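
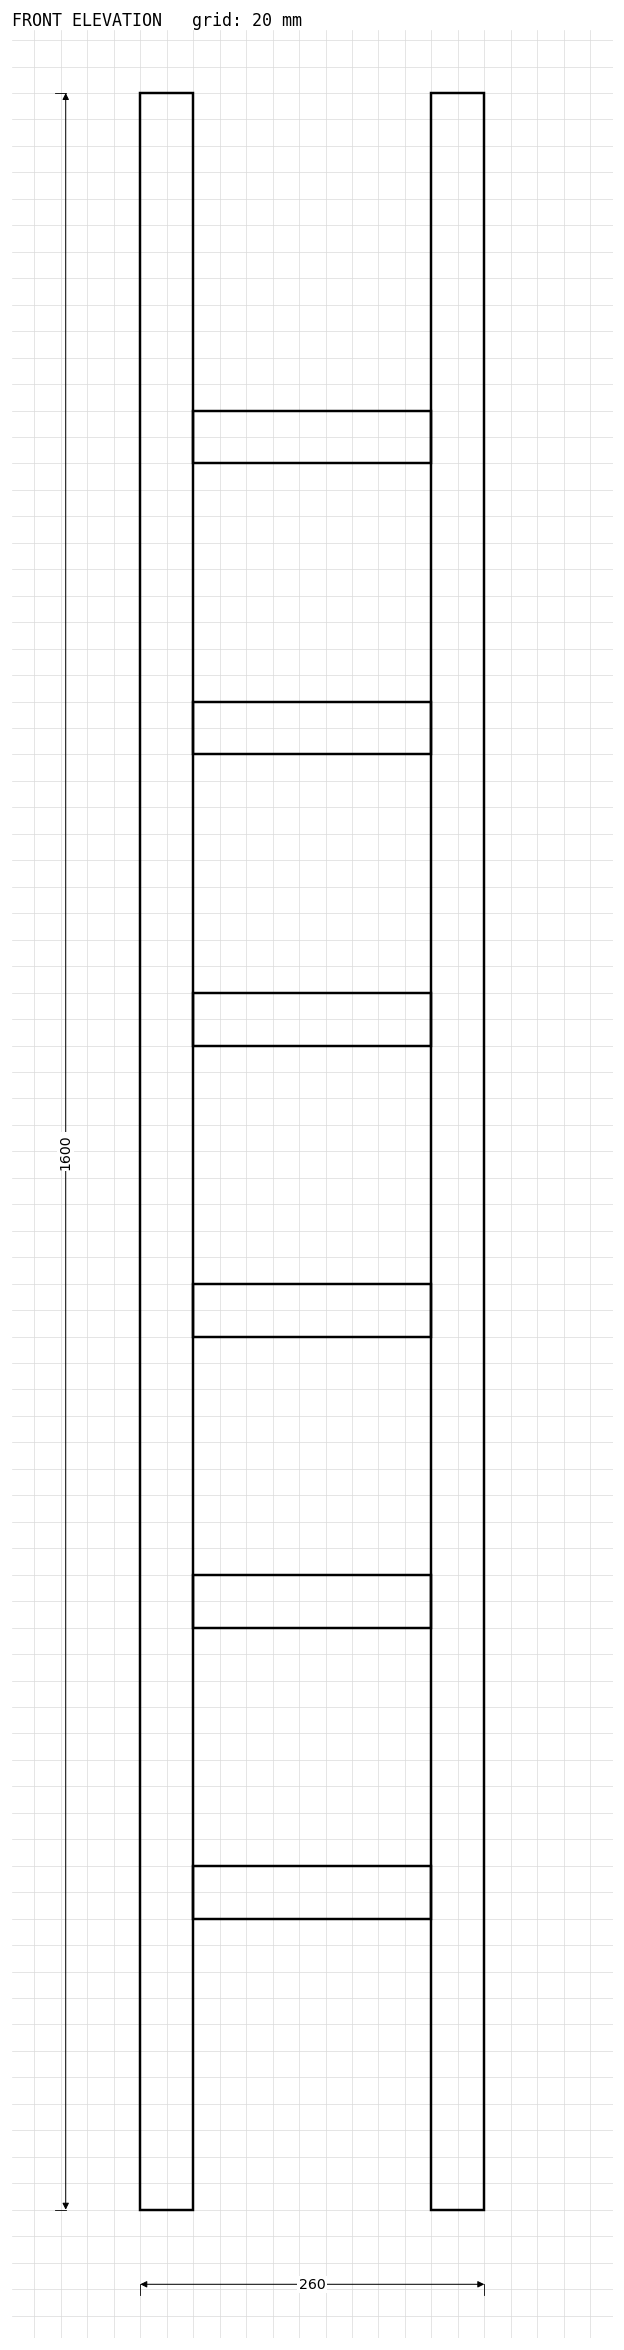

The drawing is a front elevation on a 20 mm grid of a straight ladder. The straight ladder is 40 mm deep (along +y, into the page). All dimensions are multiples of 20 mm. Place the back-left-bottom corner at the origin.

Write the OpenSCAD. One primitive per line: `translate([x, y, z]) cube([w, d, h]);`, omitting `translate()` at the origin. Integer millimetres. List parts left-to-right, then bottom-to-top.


cube([40, 40, 1600]);
translate([40, 0, 220]) cube([180, 40, 40]);
translate([40, 0, 440]) cube([180, 40, 40]);
translate([40, 0, 660]) cube([180, 40, 40]);
translate([40, 0, 880]) cube([180, 40, 40]);
translate([40, 0, 1100]) cube([180, 40, 40]);
translate([40, 0, 1320]) cube([180, 40, 40]);
translate([220, 0, 0]) cube([40, 40, 1600]);


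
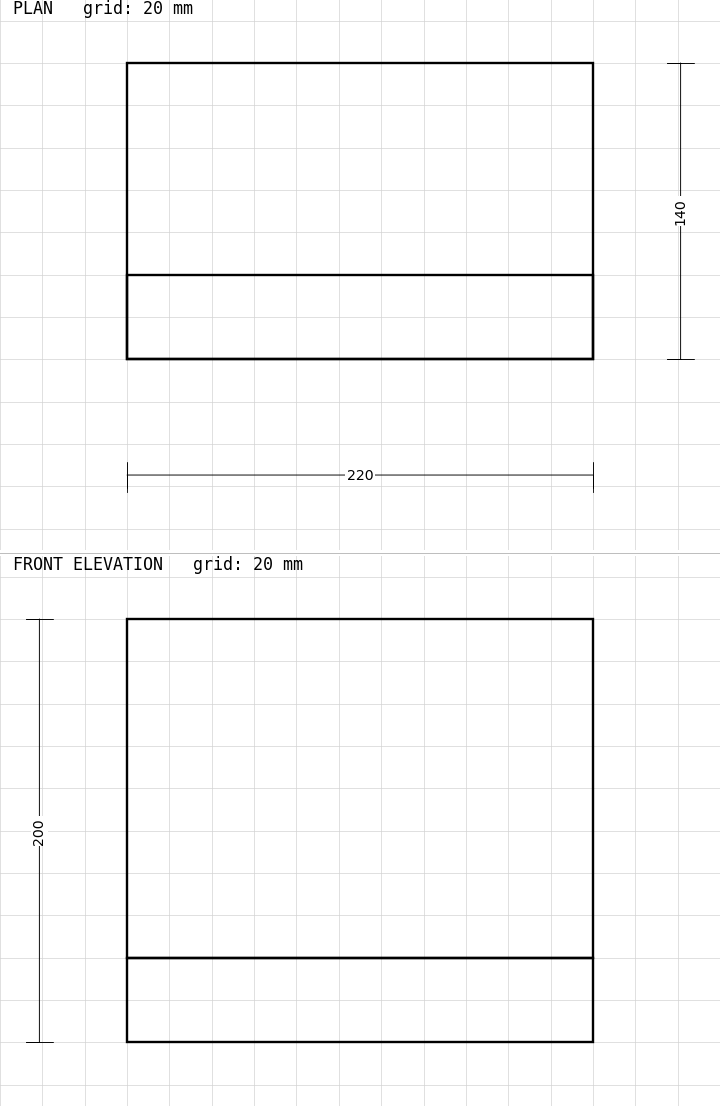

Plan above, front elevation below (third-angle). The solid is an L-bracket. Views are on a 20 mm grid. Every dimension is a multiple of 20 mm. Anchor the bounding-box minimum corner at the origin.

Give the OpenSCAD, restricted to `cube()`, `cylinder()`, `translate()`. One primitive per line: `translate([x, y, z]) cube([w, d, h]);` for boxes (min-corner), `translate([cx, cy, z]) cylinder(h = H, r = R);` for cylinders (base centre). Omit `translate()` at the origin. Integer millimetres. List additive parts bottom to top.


cube([220, 140, 40]);
translate([0, 0, 40]) cube([220, 40, 160]);


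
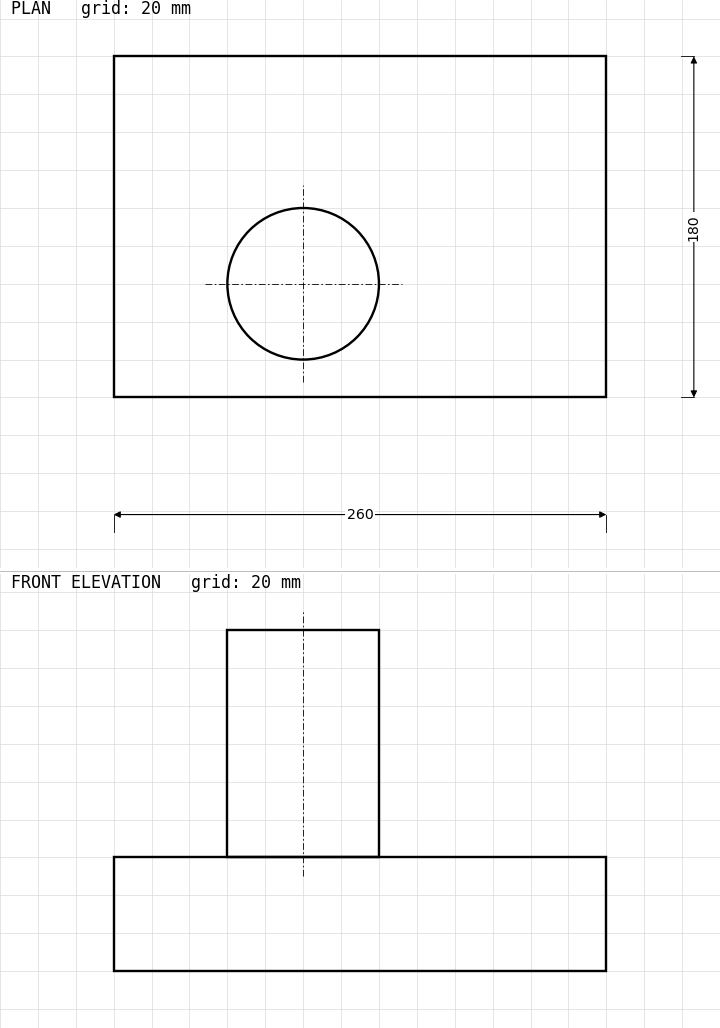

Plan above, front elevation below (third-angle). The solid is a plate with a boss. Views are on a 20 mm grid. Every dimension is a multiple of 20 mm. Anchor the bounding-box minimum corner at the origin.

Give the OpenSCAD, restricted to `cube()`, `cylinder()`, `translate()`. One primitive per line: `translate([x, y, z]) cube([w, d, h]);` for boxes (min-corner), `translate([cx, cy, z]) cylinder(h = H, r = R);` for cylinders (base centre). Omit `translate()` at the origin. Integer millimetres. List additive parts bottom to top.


cube([260, 180, 60]);
translate([100, 60, 60]) cylinder(h = 120, r = 40);


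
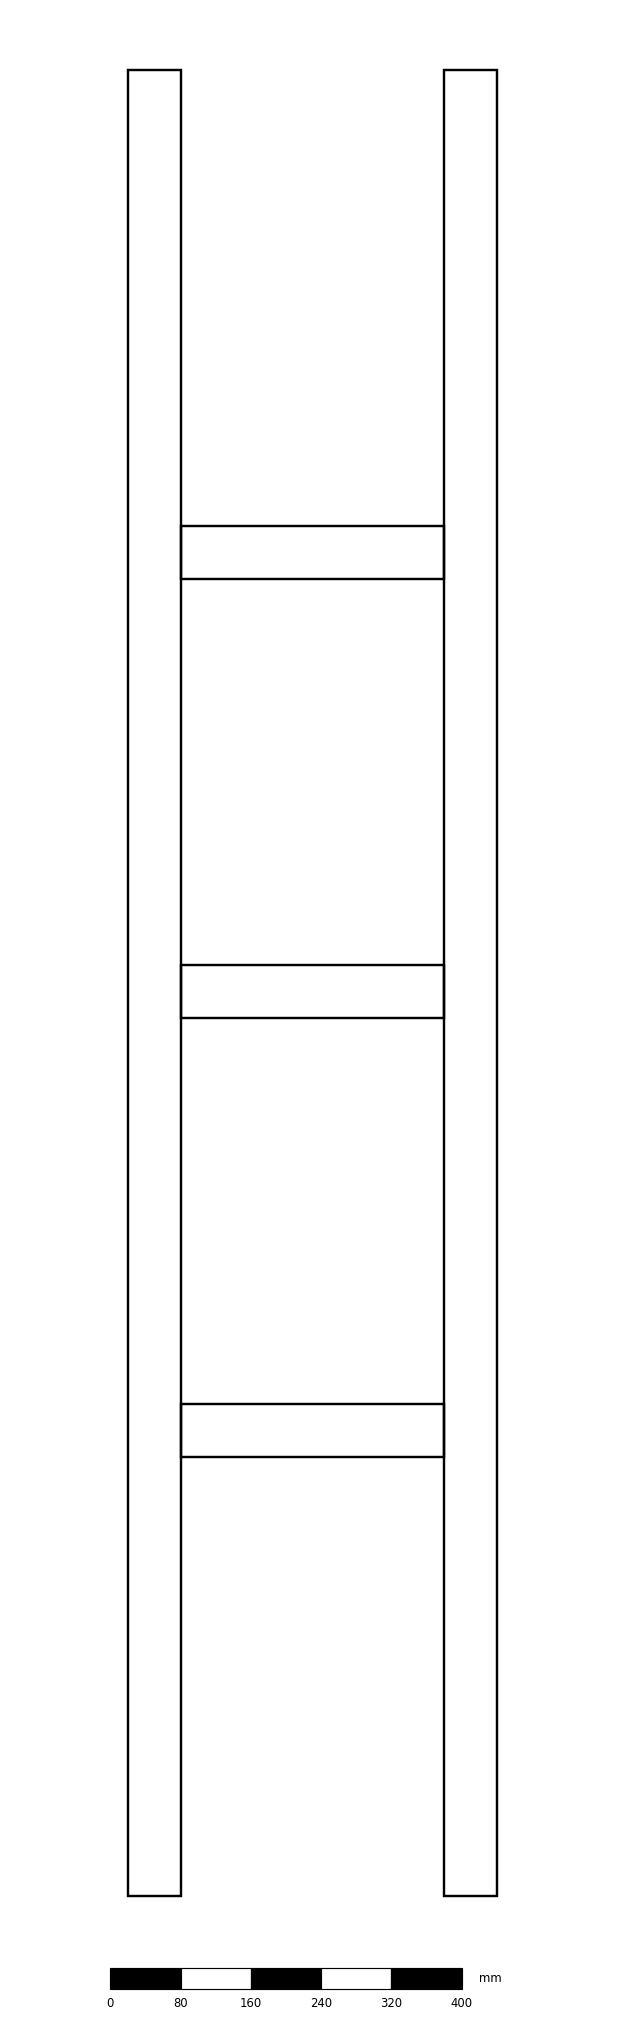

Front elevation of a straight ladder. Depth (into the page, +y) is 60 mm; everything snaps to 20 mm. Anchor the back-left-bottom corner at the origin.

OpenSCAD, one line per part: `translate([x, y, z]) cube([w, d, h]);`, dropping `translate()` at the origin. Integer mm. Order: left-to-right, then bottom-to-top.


cube([60, 60, 2080]);
translate([60, 0, 500]) cube([300, 60, 60]);
translate([60, 0, 1000]) cube([300, 60, 60]);
translate([60, 0, 1500]) cube([300, 60, 60]);
translate([360, 0, 0]) cube([60, 60, 2080]);


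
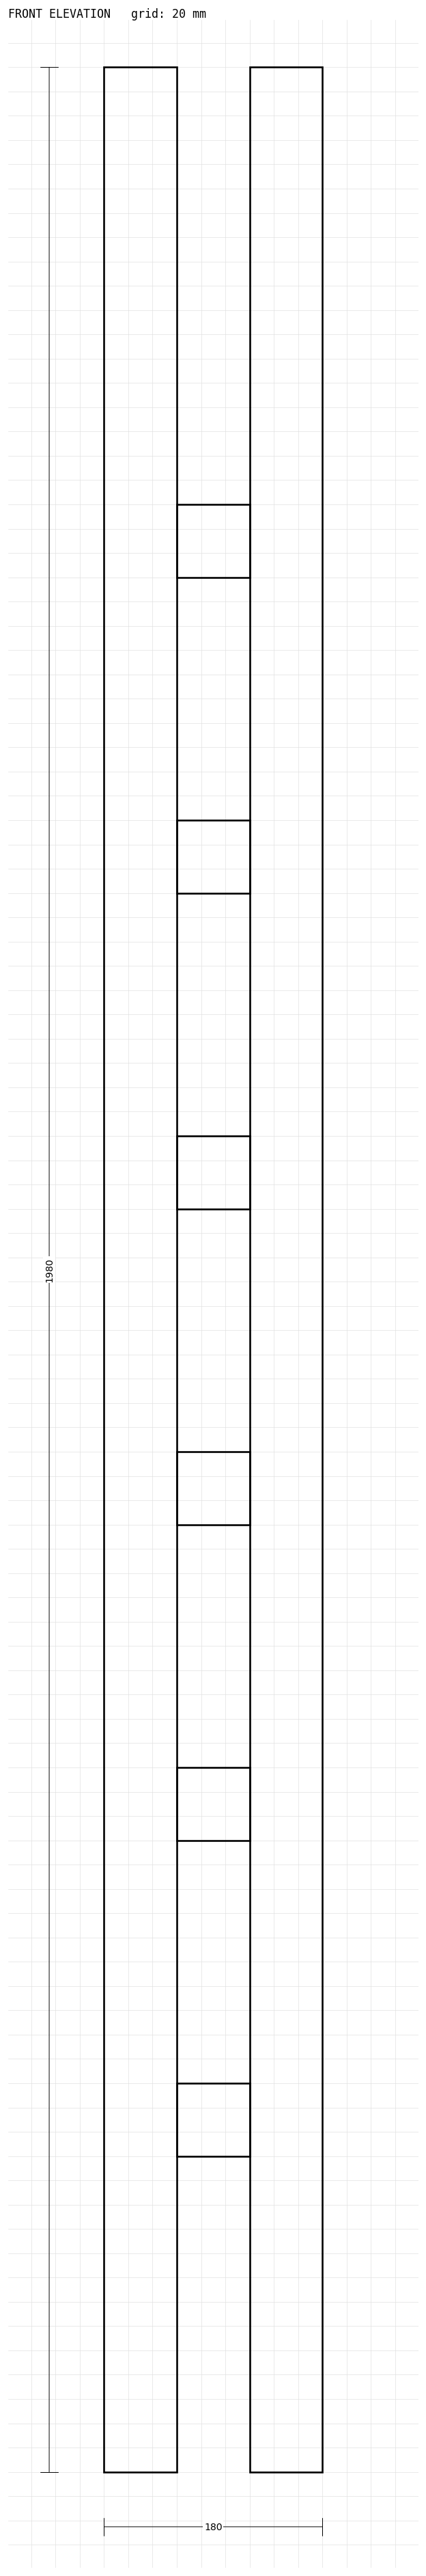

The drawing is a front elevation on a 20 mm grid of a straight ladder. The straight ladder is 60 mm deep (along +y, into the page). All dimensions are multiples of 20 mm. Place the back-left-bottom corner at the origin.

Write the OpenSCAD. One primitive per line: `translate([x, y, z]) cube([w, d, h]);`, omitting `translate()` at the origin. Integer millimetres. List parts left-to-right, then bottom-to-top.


cube([60, 60, 1980]);
translate([60, 0, 260]) cube([60, 60, 60]);
translate([60, 0, 520]) cube([60, 60, 60]);
translate([60, 0, 780]) cube([60, 60, 60]);
translate([60, 0, 1040]) cube([60, 60, 60]);
translate([60, 0, 1300]) cube([60, 60, 60]);
translate([60, 0, 1560]) cube([60, 60, 60]);
translate([120, 0, 0]) cube([60, 60, 1980]);


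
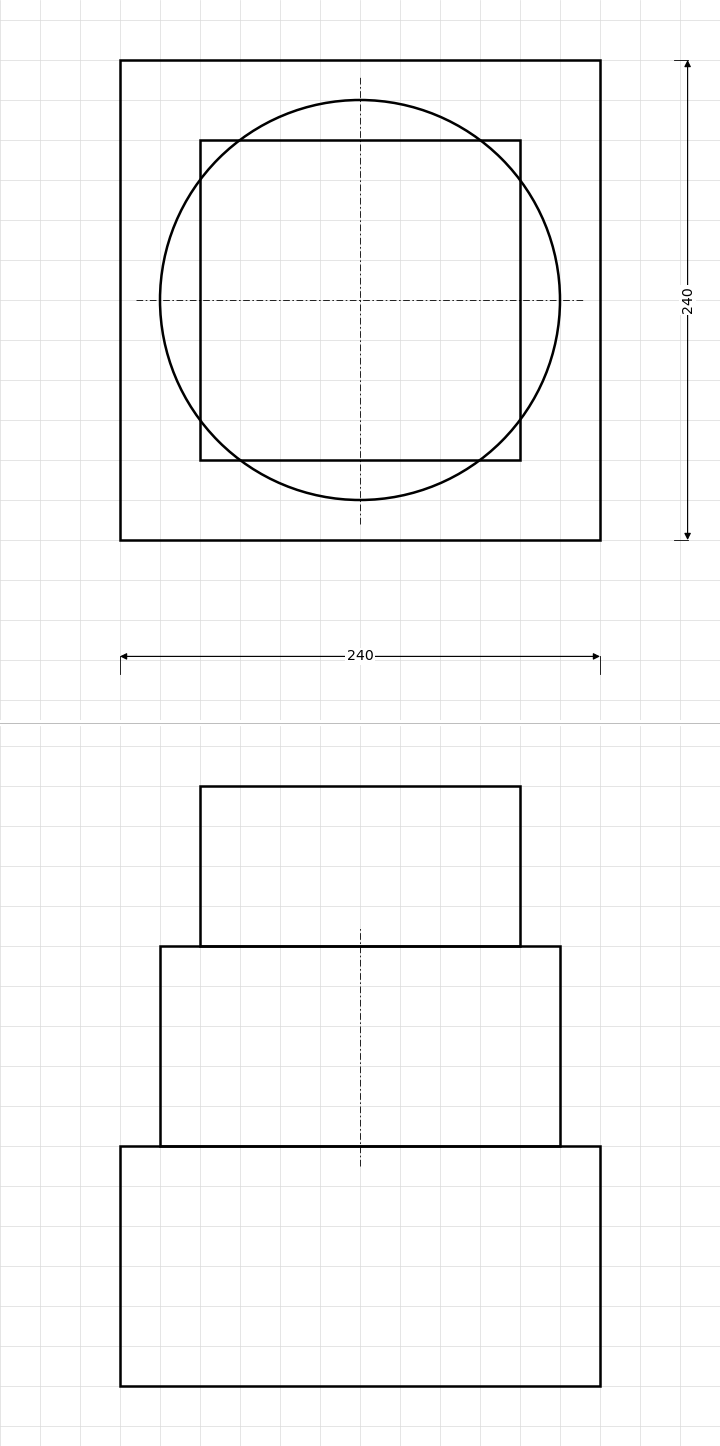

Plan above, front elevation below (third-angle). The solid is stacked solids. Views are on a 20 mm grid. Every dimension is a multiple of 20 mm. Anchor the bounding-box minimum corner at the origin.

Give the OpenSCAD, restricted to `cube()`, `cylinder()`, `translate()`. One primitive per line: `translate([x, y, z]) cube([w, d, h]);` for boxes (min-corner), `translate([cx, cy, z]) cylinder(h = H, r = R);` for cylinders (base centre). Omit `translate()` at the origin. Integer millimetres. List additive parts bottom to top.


cube([240, 240, 120]);
translate([120, 120, 120]) cylinder(h = 100, r = 100);
translate([40, 40, 220]) cube([160, 160, 80]);


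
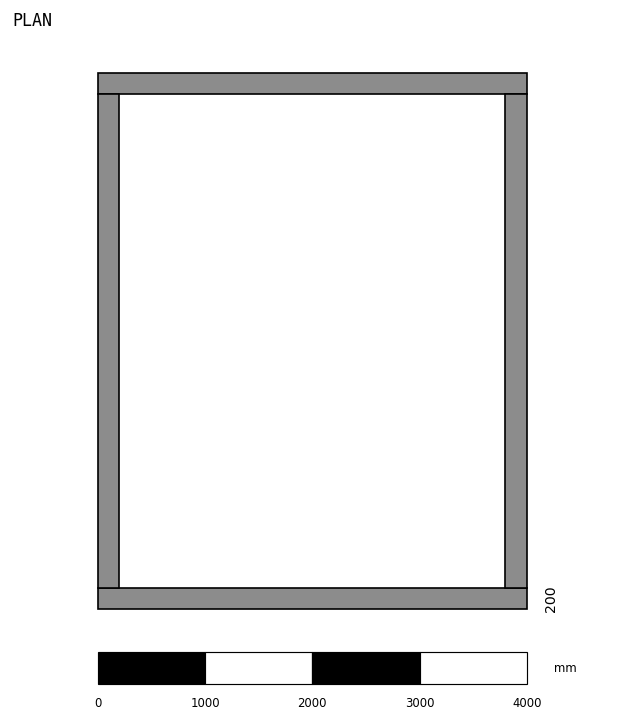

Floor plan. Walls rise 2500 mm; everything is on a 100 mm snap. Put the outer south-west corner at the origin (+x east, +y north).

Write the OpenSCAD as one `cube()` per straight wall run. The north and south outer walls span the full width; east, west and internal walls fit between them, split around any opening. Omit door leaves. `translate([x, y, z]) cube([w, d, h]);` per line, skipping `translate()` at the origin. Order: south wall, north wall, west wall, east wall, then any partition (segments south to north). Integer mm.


cube([4000, 200, 2500]);
translate([0, 4800, 0]) cube([4000, 200, 2500]);
translate([0, 200, 0]) cube([200, 4600, 2500]);
translate([3800, 200, 0]) cube([200, 4600, 2500]);


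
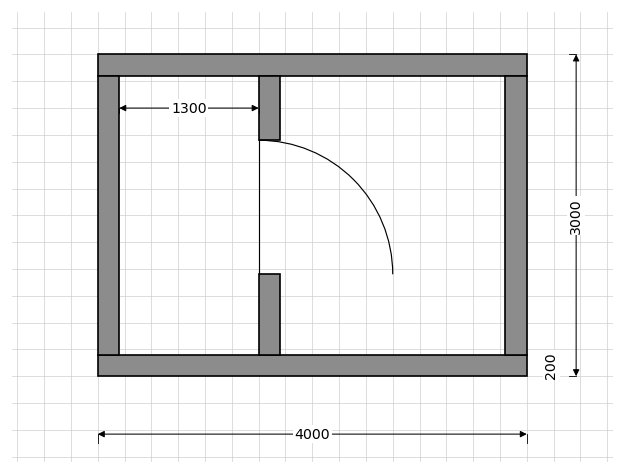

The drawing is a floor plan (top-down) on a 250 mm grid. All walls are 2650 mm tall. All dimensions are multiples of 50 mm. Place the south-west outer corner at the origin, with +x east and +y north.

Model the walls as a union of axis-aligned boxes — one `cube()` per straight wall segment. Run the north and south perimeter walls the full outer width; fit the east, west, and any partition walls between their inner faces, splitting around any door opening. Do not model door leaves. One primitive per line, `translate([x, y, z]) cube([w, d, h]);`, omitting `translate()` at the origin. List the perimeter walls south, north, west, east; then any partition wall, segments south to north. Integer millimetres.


cube([4000, 200, 2650]);
translate([0, 2800, 0]) cube([4000, 200, 2650]);
translate([0, 200, 0]) cube([200, 2600, 2650]);
translate([3800, 200, 0]) cube([200, 2600, 2650]);
translate([1500, 200, 0]) cube([200, 750, 2650]);
translate([1500, 2200, 0]) cube([200, 600, 2650]);


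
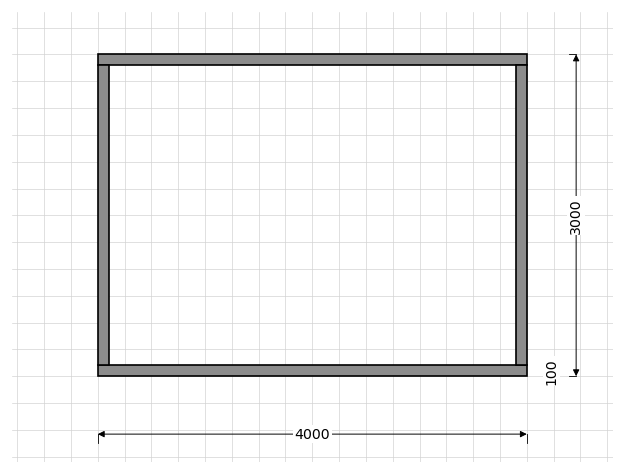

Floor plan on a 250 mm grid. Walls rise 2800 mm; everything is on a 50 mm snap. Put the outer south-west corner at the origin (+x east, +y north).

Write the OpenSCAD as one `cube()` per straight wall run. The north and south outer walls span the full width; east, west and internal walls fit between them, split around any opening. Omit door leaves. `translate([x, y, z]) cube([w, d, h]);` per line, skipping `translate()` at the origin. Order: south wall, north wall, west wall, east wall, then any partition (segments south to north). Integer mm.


cube([4000, 100, 2800]);
translate([0, 2900, 0]) cube([4000, 100, 2800]);
translate([0, 100, 0]) cube([100, 2800, 2800]);
translate([3900, 100, 0]) cube([100, 2800, 2800]);


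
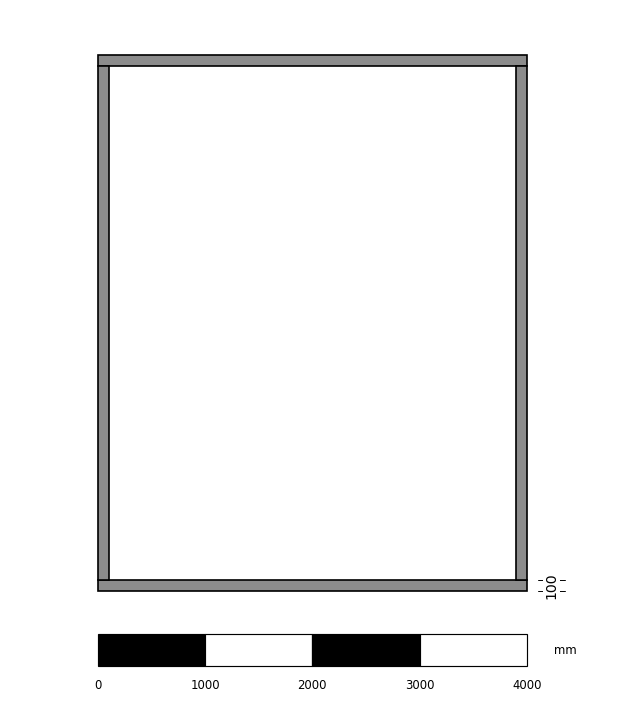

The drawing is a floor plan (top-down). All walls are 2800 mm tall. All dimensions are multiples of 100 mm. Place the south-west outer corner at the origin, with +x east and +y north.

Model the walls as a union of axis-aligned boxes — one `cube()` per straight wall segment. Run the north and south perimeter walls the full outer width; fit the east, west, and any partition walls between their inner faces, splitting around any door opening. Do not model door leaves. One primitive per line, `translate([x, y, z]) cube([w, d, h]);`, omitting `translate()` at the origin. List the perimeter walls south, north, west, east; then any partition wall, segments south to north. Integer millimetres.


cube([4000, 100, 2800]);
translate([0, 4900, 0]) cube([4000, 100, 2800]);
translate([0, 100, 0]) cube([100, 4800, 2800]);
translate([3900, 100, 0]) cube([100, 4800, 2800]);


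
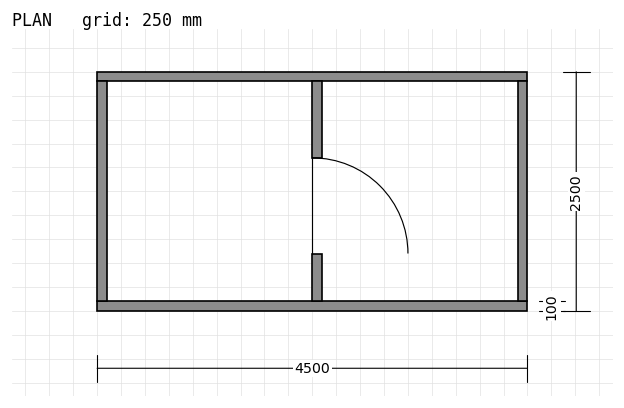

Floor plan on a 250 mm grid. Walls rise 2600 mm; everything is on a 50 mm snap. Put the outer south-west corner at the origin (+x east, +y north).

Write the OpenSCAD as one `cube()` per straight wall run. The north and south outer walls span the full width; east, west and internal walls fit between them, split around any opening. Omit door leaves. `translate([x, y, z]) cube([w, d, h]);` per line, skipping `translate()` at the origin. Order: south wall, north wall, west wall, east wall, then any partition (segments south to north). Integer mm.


cube([4500, 100, 2600]);
translate([0, 2400, 0]) cube([4500, 100, 2600]);
translate([0, 100, 0]) cube([100, 2300, 2600]);
translate([4400, 100, 0]) cube([100, 2300, 2600]);
translate([2250, 100, 0]) cube([100, 500, 2600]);
translate([2250, 1600, 0]) cube([100, 800, 2600]);


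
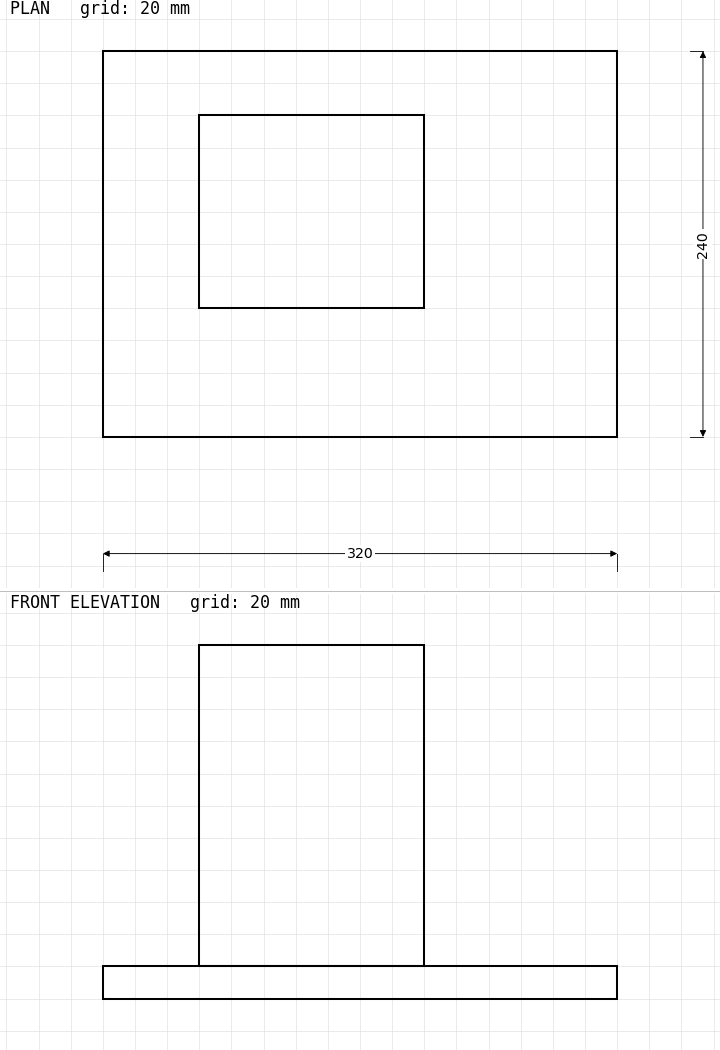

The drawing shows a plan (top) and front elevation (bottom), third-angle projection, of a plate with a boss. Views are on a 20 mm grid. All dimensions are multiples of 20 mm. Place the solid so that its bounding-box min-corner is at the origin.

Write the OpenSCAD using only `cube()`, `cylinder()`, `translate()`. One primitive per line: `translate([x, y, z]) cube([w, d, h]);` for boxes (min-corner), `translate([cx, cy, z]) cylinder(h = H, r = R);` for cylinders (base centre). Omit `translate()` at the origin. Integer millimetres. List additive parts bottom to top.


cube([320, 240, 20]);
translate([60, 80, 20]) cube([140, 120, 200]);


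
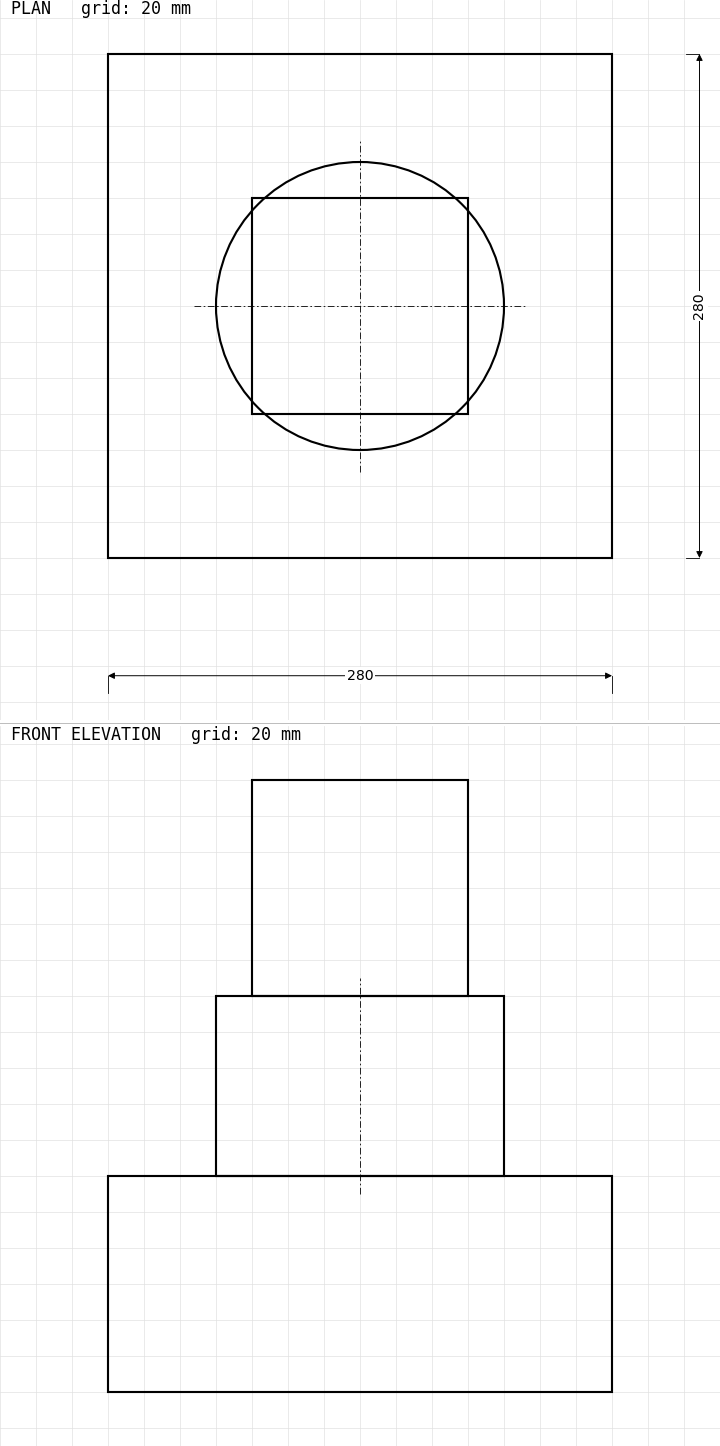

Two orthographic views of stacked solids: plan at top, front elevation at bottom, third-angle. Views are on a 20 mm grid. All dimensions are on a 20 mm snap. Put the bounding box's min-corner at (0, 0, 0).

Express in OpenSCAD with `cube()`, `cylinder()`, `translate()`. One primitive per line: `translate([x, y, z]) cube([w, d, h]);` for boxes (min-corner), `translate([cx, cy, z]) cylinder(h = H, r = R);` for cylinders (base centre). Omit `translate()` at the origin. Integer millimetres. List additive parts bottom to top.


cube([280, 280, 120]);
translate([140, 140, 120]) cylinder(h = 100, r = 80);
translate([80, 80, 220]) cube([120, 120, 120]);


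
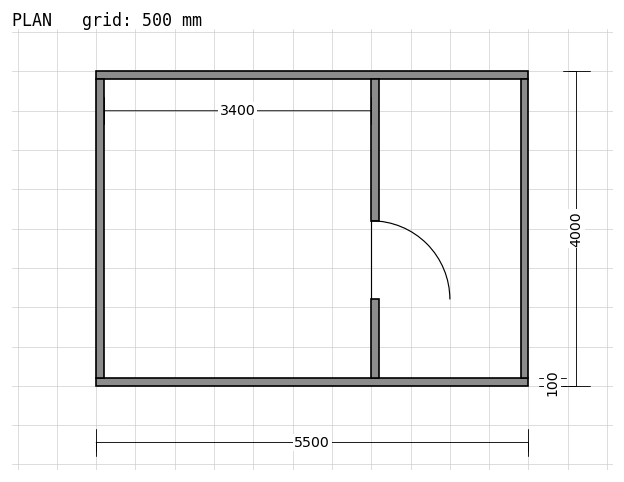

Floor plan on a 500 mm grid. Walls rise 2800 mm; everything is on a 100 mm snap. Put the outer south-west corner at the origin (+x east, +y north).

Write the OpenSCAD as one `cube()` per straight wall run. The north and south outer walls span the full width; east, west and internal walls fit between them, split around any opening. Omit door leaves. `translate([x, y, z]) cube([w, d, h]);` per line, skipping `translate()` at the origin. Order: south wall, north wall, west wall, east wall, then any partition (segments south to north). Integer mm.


cube([5500, 100, 2800]);
translate([0, 3900, 0]) cube([5500, 100, 2800]);
translate([0, 100, 0]) cube([100, 3800, 2800]);
translate([5400, 100, 0]) cube([100, 3800, 2800]);
translate([3500, 100, 0]) cube([100, 1000, 2800]);
translate([3500, 2100, 0]) cube([100, 1800, 2800]);


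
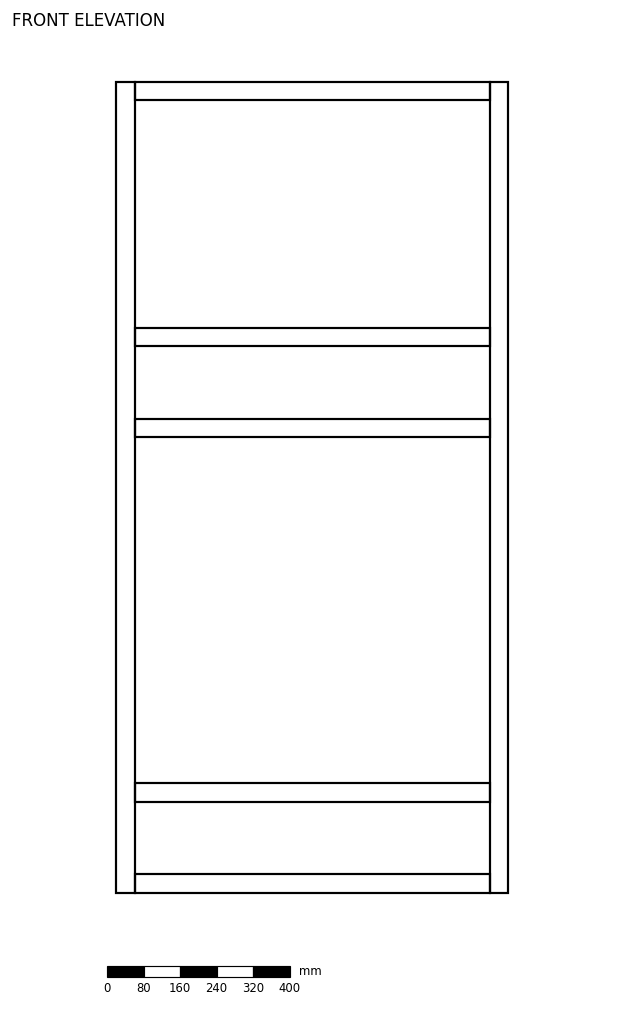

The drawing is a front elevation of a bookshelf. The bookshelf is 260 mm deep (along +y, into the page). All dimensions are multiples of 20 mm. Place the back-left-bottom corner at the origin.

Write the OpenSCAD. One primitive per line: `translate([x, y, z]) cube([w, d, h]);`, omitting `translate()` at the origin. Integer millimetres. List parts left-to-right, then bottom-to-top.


cube([40, 260, 1780]);
translate([40, 0, 0]) cube([780, 260, 40]);
translate([40, 0, 200]) cube([780, 260, 40]);
translate([40, 0, 1000]) cube([780, 260, 40]);
translate([40, 0, 1200]) cube([780, 260, 40]);
translate([40, 0, 1740]) cube([780, 260, 40]);
translate([820, 0, 0]) cube([40, 260, 1780]);


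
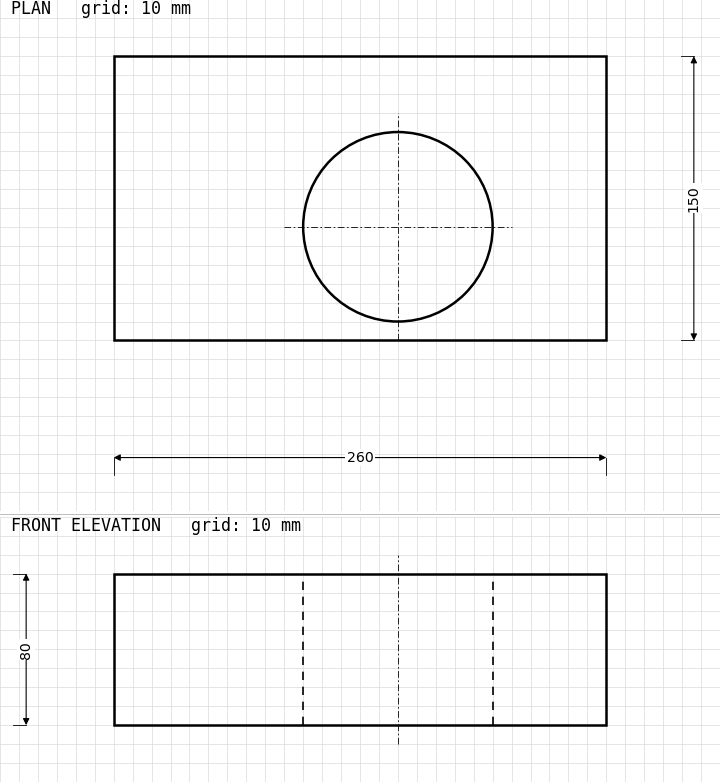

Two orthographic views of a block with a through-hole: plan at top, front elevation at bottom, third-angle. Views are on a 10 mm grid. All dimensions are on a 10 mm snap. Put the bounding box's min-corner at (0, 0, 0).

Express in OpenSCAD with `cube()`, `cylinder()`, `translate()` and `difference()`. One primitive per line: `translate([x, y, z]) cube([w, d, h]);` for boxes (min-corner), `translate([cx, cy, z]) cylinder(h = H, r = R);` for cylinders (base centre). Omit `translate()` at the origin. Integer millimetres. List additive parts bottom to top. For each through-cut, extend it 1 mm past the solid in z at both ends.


difference() {
  cube([260, 150, 80]);
  translate([150, 60, -1]) cylinder(h = 82, r = 50);
}


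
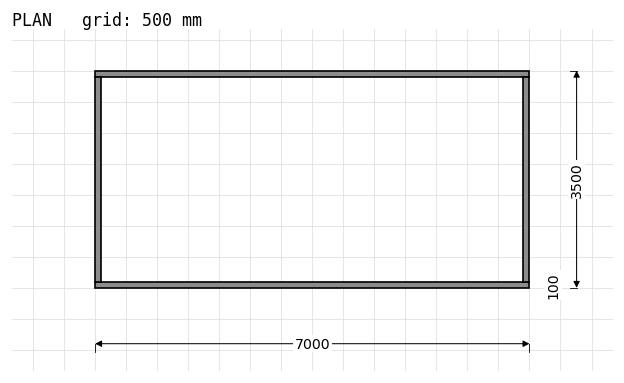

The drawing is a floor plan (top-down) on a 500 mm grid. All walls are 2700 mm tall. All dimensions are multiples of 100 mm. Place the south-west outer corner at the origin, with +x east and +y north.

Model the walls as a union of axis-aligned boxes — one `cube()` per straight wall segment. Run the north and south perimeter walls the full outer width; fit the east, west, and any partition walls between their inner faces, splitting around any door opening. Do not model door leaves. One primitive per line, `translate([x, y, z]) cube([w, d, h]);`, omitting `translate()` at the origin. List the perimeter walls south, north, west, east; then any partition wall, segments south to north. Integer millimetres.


cube([7000, 100, 2700]);
translate([0, 3400, 0]) cube([7000, 100, 2700]);
translate([0, 100, 0]) cube([100, 3300, 2700]);
translate([6900, 100, 0]) cube([100, 3300, 2700]);


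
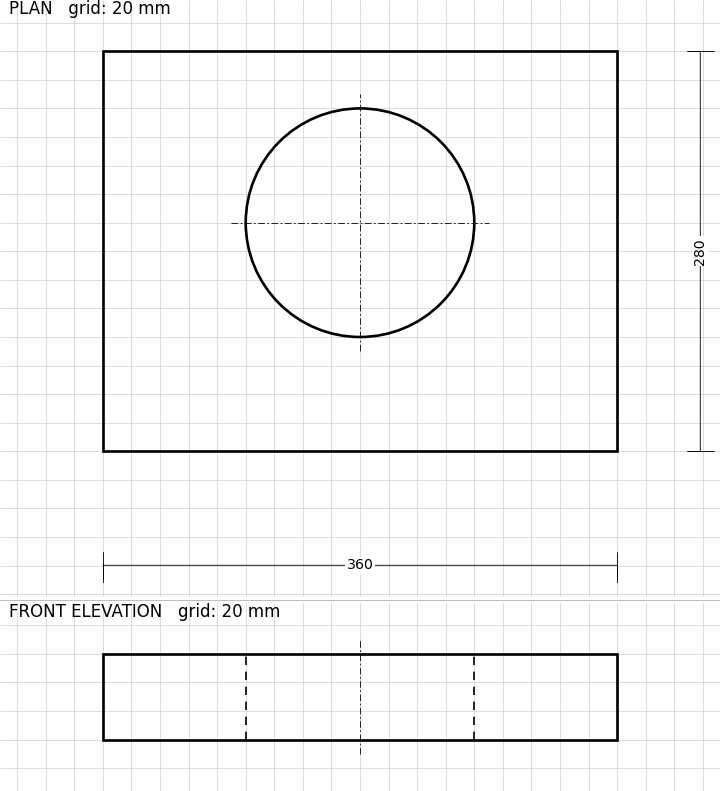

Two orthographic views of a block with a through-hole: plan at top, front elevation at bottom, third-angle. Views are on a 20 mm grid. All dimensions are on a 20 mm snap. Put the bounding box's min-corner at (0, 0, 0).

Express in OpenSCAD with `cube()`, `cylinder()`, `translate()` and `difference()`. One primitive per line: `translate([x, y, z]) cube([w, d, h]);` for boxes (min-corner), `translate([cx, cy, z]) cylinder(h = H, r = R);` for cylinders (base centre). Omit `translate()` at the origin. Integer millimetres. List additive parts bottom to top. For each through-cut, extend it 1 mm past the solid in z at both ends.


difference() {
  cube([360, 280, 60]);
  translate([180, 160, -1]) cylinder(h = 62, r = 80);
}


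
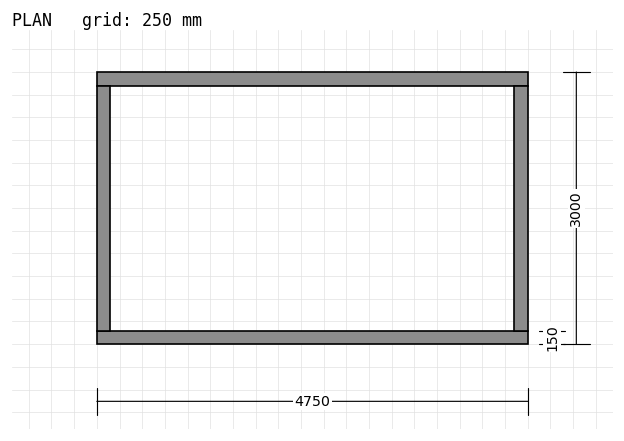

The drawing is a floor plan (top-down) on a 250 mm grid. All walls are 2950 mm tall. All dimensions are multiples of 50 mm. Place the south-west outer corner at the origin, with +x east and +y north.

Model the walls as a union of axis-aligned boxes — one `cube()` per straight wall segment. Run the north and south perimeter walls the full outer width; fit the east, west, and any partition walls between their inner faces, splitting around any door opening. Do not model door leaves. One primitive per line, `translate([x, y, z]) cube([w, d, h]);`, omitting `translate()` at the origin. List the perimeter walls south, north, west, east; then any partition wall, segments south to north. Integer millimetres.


cube([4750, 150, 2950]);
translate([0, 2850, 0]) cube([4750, 150, 2950]);
translate([0, 150, 0]) cube([150, 2700, 2950]);
translate([4600, 150, 0]) cube([150, 2700, 2950]);


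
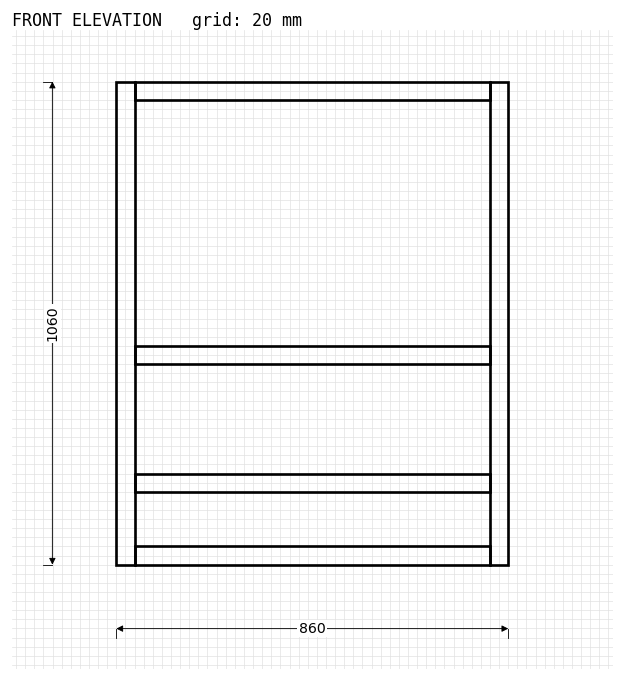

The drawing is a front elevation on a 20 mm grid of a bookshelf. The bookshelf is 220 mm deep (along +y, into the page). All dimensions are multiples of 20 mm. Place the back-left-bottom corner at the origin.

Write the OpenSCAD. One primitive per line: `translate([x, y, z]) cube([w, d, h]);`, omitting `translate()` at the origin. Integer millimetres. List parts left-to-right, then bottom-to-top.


cube([40, 220, 1060]);
translate([40, 0, 0]) cube([780, 220, 40]);
translate([40, 0, 160]) cube([780, 220, 40]);
translate([40, 0, 440]) cube([780, 220, 40]);
translate([40, 0, 1020]) cube([780, 220, 40]);
translate([820, 0, 0]) cube([40, 220, 1060]);


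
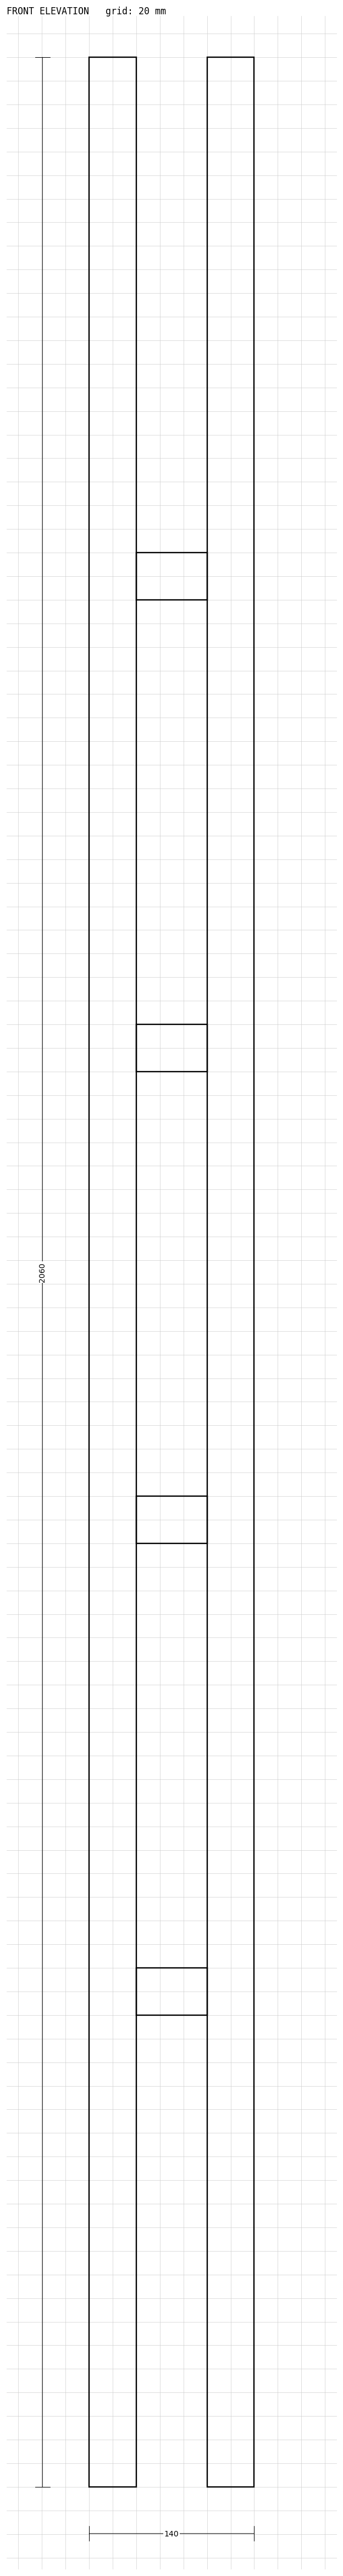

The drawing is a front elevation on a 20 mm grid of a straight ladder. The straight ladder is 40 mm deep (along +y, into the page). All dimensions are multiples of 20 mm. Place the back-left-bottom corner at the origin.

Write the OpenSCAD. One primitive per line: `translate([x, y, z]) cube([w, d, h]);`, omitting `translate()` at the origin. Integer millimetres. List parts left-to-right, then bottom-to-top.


cube([40, 40, 2060]);
translate([40, 0, 400]) cube([60, 40, 40]);
translate([40, 0, 800]) cube([60, 40, 40]);
translate([40, 0, 1200]) cube([60, 40, 40]);
translate([40, 0, 1600]) cube([60, 40, 40]);
translate([100, 0, 0]) cube([40, 40, 2060]);


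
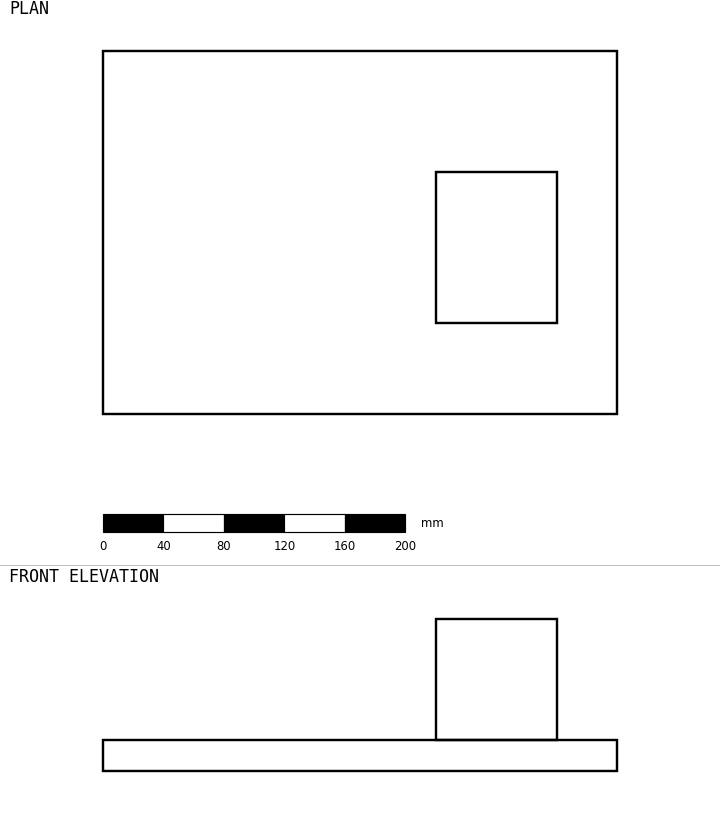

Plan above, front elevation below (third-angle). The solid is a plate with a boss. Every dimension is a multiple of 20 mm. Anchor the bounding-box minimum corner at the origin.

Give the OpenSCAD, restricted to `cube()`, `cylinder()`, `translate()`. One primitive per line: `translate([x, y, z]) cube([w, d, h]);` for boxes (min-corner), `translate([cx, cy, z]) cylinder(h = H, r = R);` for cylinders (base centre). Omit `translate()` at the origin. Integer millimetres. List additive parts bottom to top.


cube([340, 240, 20]);
translate([220, 60, 20]) cube([80, 100, 80]);


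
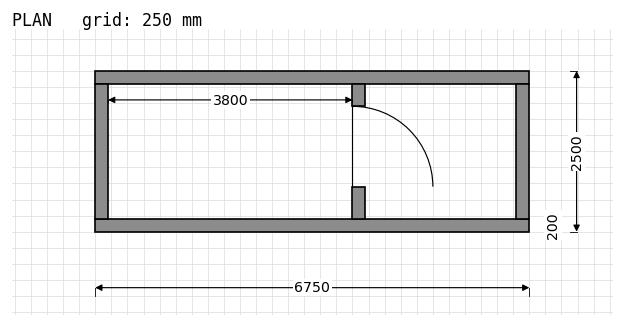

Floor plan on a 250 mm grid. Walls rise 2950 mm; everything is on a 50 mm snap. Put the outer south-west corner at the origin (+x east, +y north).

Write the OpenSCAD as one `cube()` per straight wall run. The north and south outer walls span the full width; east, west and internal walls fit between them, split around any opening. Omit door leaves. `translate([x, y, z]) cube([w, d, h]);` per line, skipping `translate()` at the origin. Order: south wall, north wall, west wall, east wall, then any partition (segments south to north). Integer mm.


cube([6750, 200, 2950]);
translate([0, 2300, 0]) cube([6750, 200, 2950]);
translate([0, 200, 0]) cube([200, 2100, 2950]);
translate([6550, 200, 0]) cube([200, 2100, 2950]);
translate([4000, 200, 0]) cube([200, 500, 2950]);
translate([4000, 1950, 0]) cube([200, 350, 2950]);


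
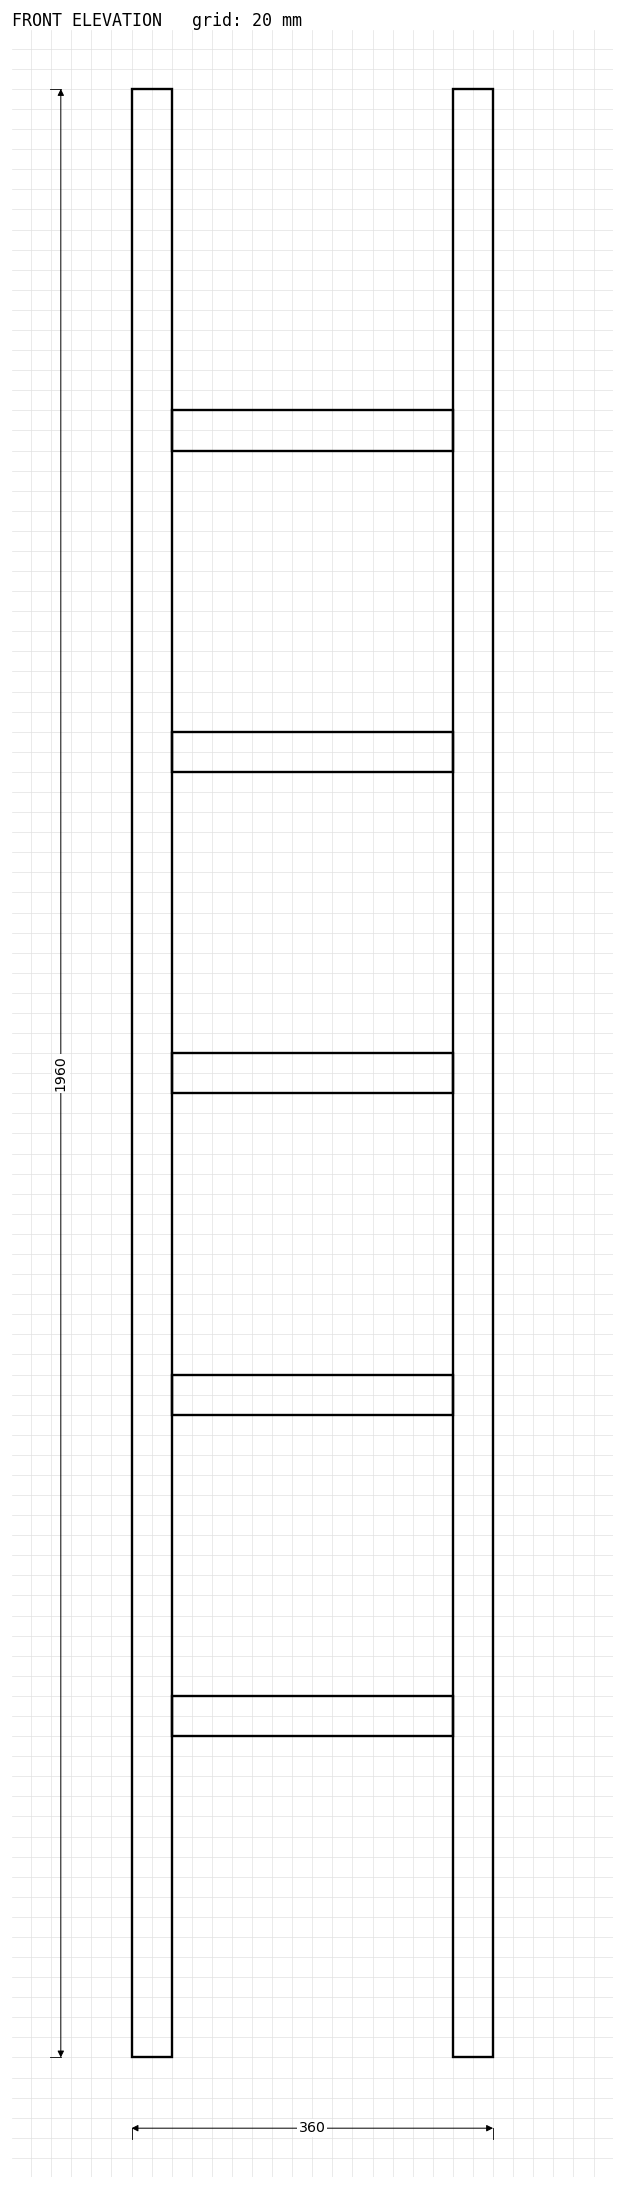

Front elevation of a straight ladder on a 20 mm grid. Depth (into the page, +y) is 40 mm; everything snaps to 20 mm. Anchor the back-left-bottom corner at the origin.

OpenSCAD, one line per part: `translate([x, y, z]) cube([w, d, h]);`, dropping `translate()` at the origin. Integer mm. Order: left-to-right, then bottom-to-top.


cube([40, 40, 1960]);
translate([40, 0, 320]) cube([280, 40, 40]);
translate([40, 0, 640]) cube([280, 40, 40]);
translate([40, 0, 960]) cube([280, 40, 40]);
translate([40, 0, 1280]) cube([280, 40, 40]);
translate([40, 0, 1600]) cube([280, 40, 40]);
translate([320, 0, 0]) cube([40, 40, 1960]);


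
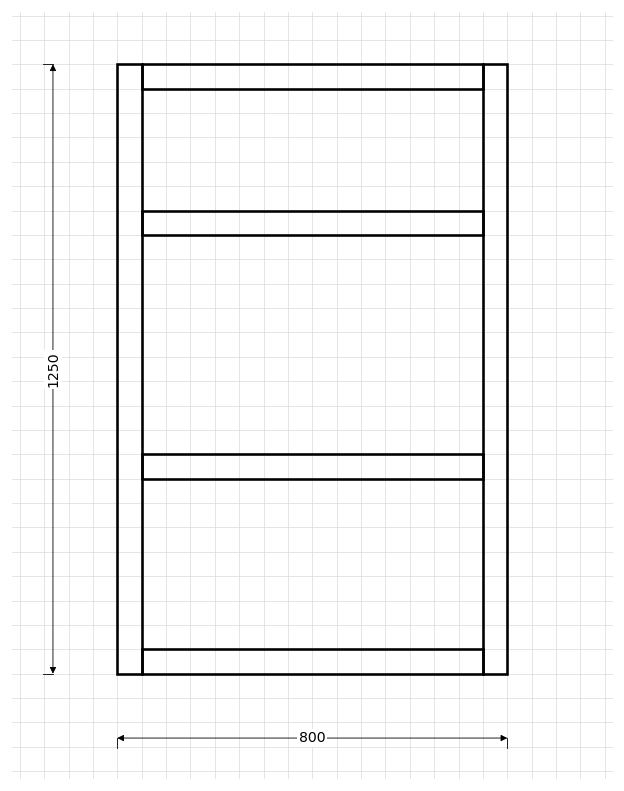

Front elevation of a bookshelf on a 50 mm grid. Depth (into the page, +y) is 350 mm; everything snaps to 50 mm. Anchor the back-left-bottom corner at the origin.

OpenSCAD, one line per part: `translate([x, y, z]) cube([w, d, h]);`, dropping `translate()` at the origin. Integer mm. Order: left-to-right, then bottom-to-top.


cube([50, 350, 1250]);
translate([50, 0, 0]) cube([700, 350, 50]);
translate([50, 0, 400]) cube([700, 350, 50]);
translate([50, 0, 900]) cube([700, 350, 50]);
translate([50, 0, 1200]) cube([700, 350, 50]);
translate([750, 0, 0]) cube([50, 350, 1250]);


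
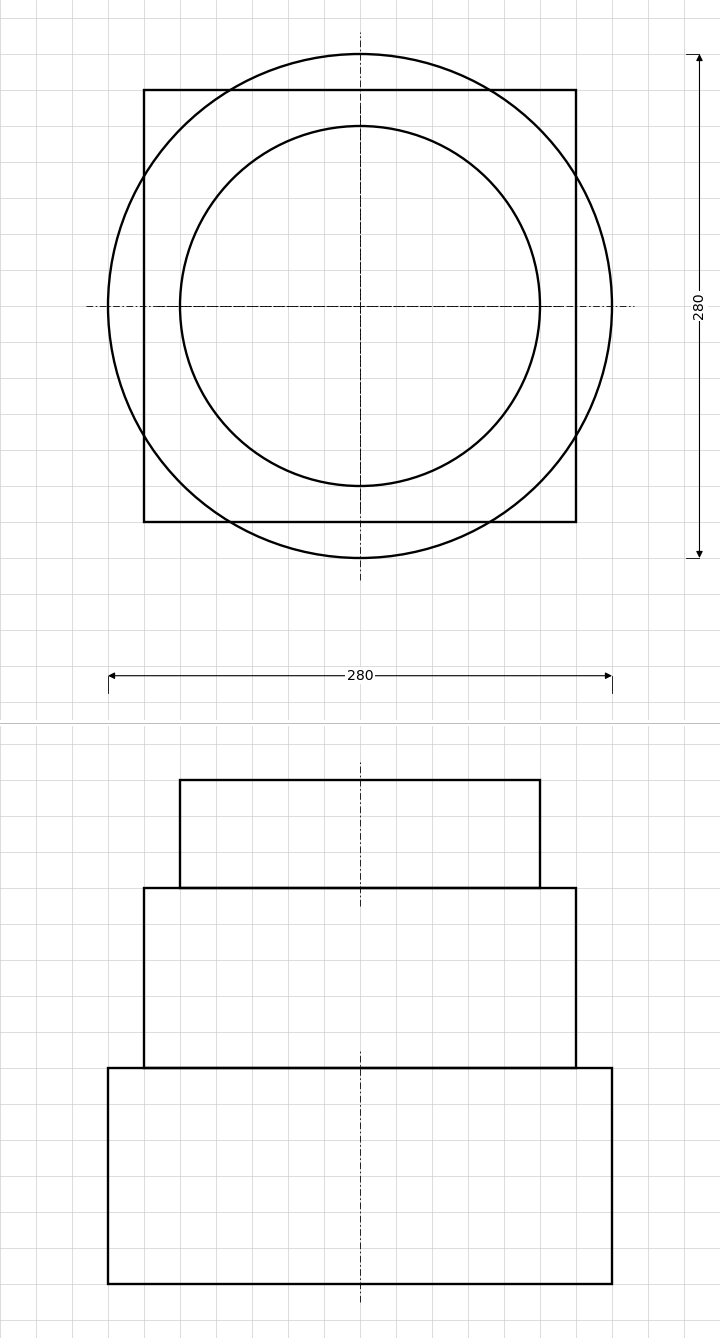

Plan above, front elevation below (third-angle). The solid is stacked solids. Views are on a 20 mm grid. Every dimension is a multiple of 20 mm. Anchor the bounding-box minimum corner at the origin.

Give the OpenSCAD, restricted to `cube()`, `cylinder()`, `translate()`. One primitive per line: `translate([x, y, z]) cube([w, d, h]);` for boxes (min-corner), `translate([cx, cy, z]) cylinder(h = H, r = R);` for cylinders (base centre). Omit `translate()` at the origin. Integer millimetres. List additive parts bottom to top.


translate([140, 140, 0]) cylinder(h = 120, r = 140);
translate([20, 20, 120]) cube([240, 240, 100]);
translate([140, 140, 220]) cylinder(h = 60, r = 100);


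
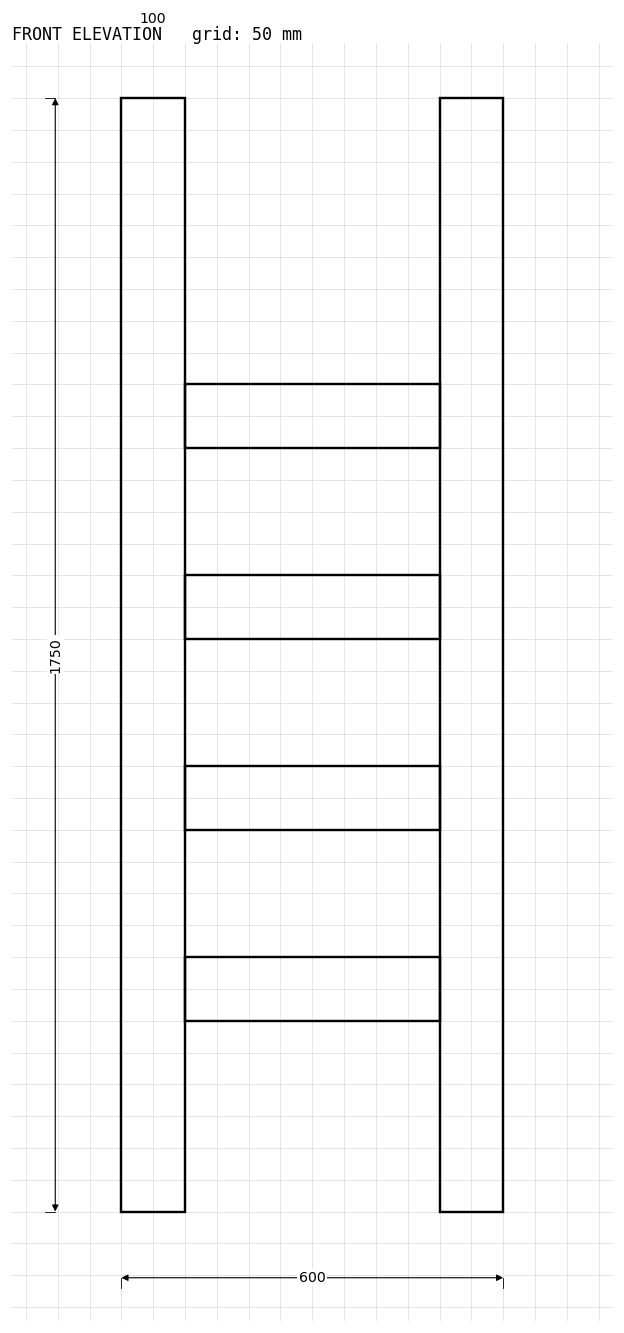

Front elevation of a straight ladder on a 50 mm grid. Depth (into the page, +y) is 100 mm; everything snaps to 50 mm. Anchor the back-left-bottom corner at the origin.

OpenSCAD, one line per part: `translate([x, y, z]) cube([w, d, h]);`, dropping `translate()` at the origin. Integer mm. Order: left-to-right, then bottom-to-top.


cube([100, 100, 1750]);
translate([100, 0, 300]) cube([400, 100, 100]);
translate([100, 0, 600]) cube([400, 100, 100]);
translate([100, 0, 900]) cube([400, 100, 100]);
translate([100, 0, 1200]) cube([400, 100, 100]);
translate([500, 0, 0]) cube([100, 100, 1750]);


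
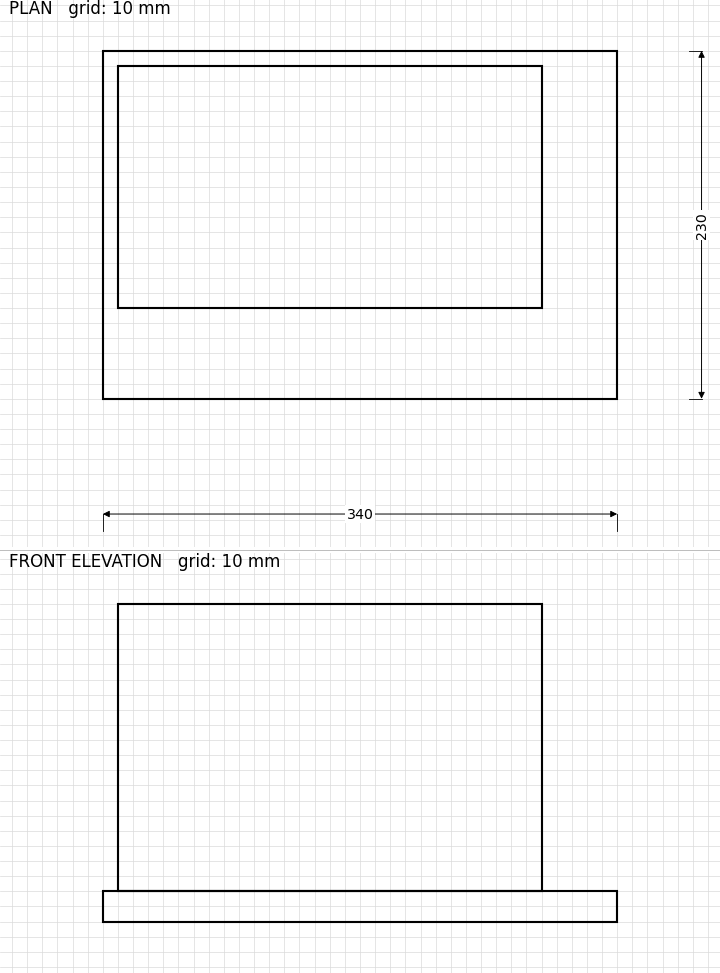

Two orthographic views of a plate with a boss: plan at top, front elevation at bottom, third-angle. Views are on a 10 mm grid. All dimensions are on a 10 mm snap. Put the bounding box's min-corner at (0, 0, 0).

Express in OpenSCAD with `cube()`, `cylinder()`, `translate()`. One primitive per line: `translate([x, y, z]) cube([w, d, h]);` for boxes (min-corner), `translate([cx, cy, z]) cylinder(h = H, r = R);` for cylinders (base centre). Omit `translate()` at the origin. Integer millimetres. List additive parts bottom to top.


cube([340, 230, 20]);
translate([10, 60, 20]) cube([280, 160, 190]);


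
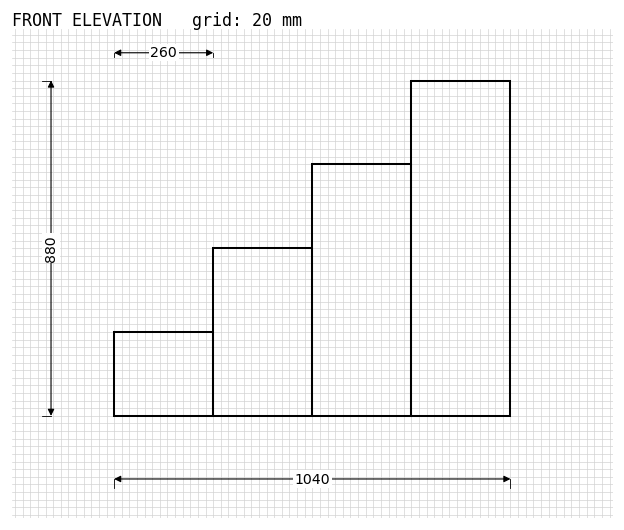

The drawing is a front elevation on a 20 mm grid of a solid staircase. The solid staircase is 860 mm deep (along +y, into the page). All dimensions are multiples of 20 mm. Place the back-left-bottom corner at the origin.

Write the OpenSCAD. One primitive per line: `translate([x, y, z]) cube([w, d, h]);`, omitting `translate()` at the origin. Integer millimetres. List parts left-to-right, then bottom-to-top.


cube([260, 860, 220]);
translate([260, 0, 0]) cube([260, 860, 440]);
translate([520, 0, 0]) cube([260, 860, 660]);
translate([780, 0, 0]) cube([260, 860, 880]);


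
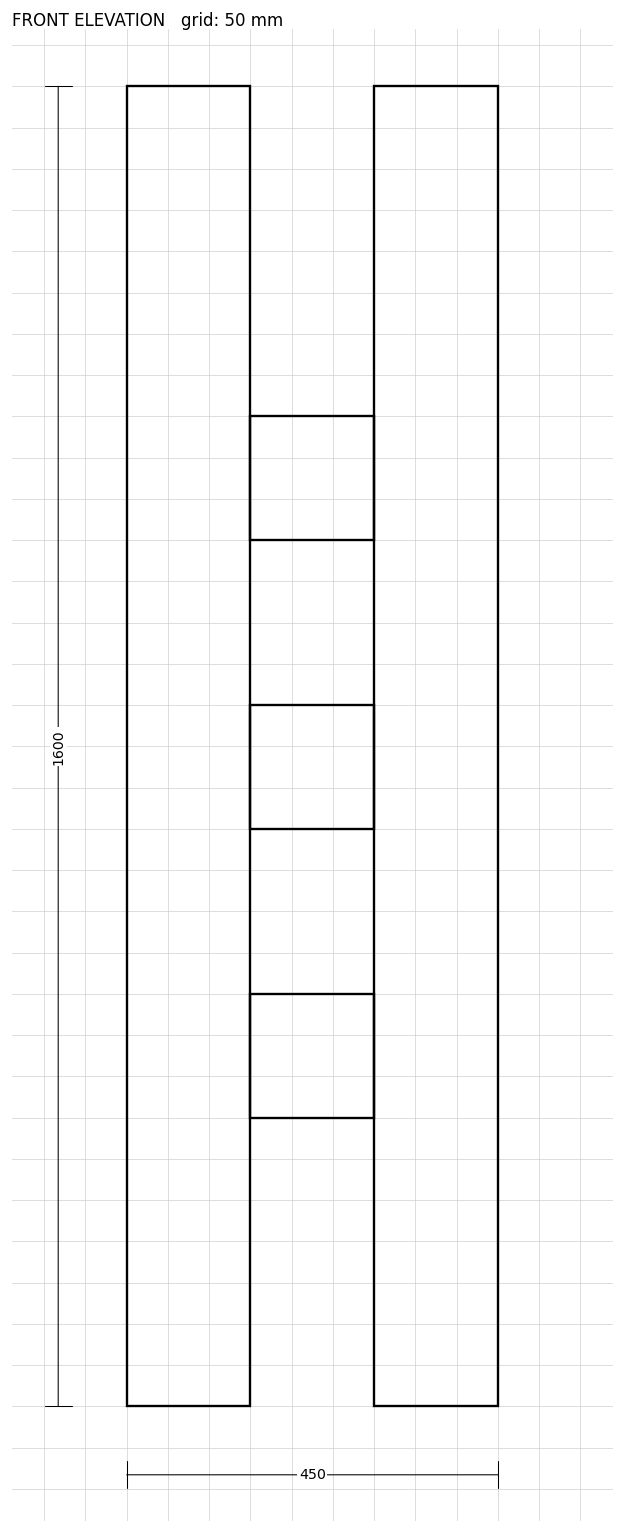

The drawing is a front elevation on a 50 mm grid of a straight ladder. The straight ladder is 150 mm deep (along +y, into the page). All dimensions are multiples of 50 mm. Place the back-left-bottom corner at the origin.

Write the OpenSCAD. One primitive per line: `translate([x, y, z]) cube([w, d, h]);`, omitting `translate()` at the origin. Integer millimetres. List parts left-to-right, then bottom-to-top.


cube([150, 150, 1600]);
translate([150, 0, 350]) cube([150, 150, 150]);
translate([150, 0, 700]) cube([150, 150, 150]);
translate([150, 0, 1050]) cube([150, 150, 150]);
translate([300, 0, 0]) cube([150, 150, 1600]);


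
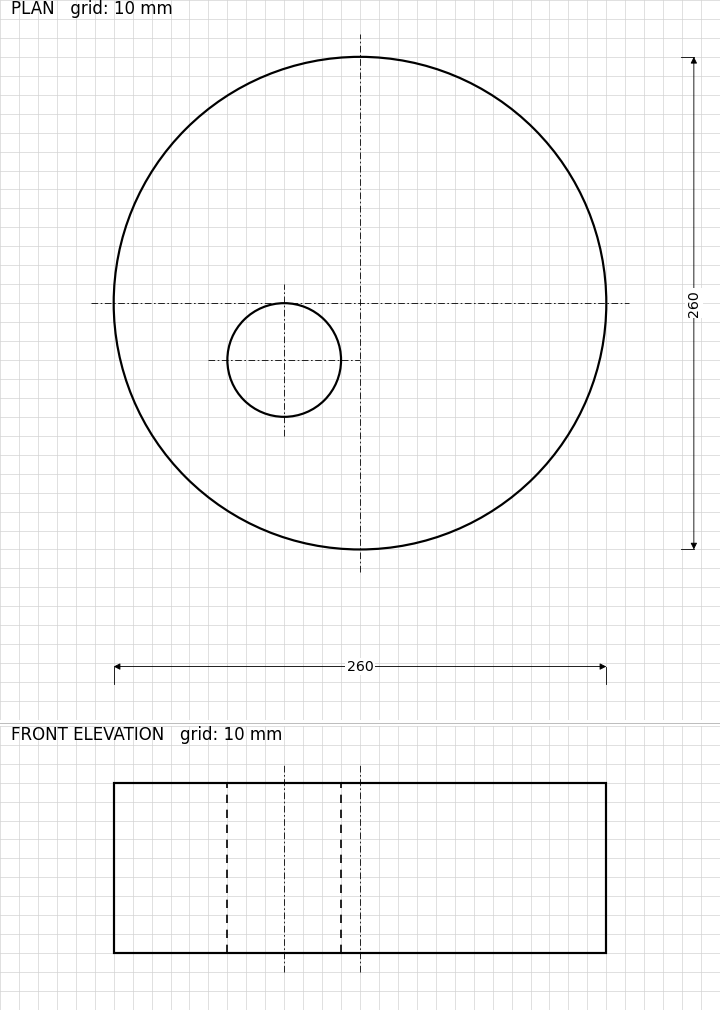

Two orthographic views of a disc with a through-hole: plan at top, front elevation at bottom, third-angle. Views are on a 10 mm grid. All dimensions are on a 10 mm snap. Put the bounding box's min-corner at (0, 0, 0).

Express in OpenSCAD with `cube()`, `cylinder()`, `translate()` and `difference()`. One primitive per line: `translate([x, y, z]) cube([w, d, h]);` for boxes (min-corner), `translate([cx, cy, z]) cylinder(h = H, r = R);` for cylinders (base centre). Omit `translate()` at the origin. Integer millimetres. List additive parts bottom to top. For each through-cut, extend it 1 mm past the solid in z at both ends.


difference() {
  translate([130, 130, 0]) cylinder(h = 90, r = 130);
  translate([90, 100, -1]) cylinder(h = 92, r = 30);
}


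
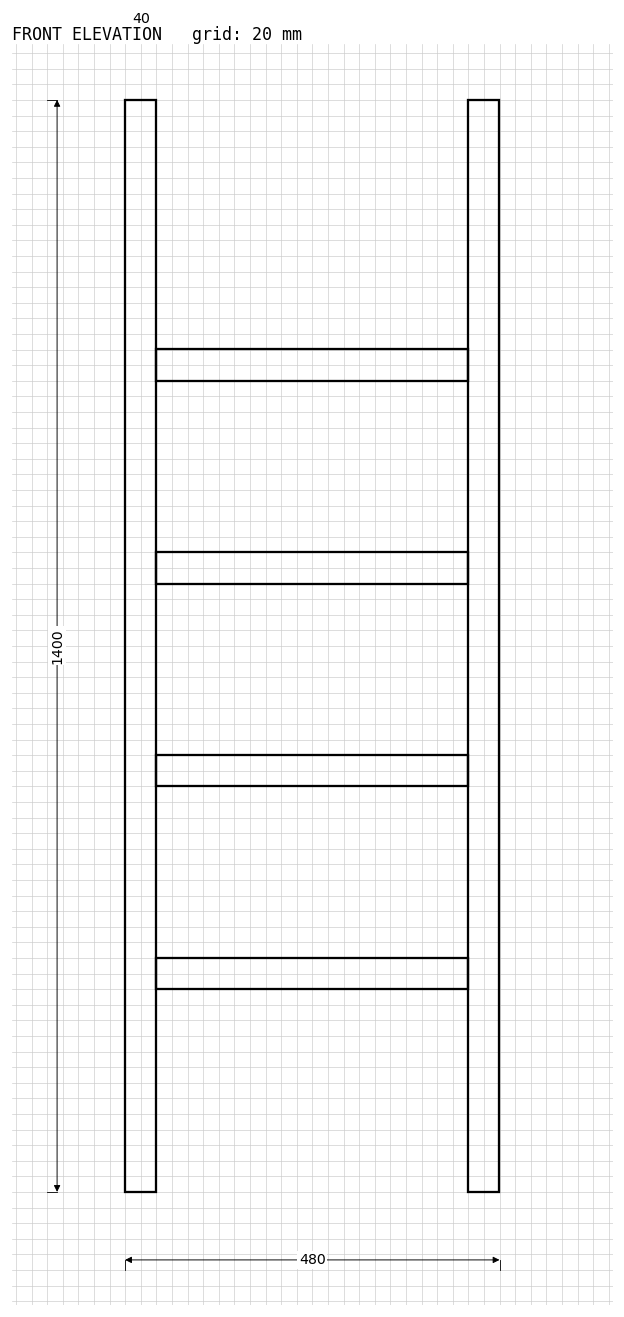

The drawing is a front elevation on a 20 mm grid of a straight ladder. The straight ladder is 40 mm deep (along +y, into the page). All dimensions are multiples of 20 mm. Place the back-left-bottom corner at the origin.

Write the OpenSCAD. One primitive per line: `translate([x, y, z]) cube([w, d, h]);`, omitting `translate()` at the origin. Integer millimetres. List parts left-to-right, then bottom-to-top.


cube([40, 40, 1400]);
translate([40, 0, 260]) cube([400, 40, 40]);
translate([40, 0, 520]) cube([400, 40, 40]);
translate([40, 0, 780]) cube([400, 40, 40]);
translate([40, 0, 1040]) cube([400, 40, 40]);
translate([440, 0, 0]) cube([40, 40, 1400]);


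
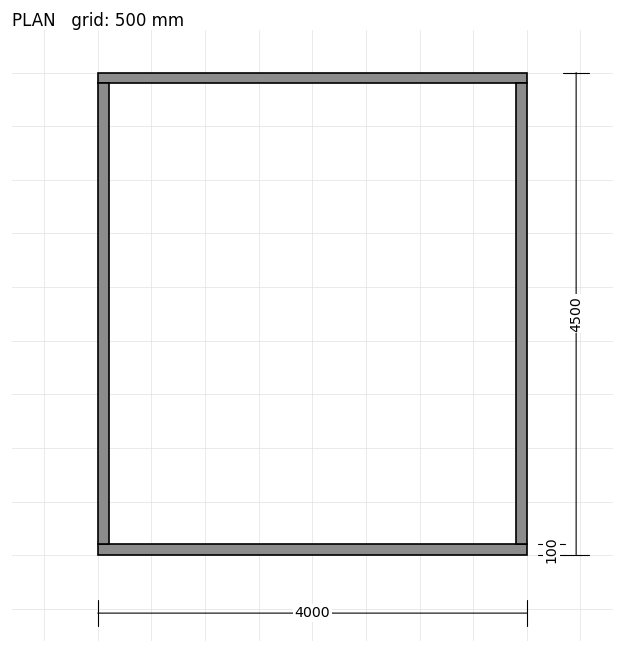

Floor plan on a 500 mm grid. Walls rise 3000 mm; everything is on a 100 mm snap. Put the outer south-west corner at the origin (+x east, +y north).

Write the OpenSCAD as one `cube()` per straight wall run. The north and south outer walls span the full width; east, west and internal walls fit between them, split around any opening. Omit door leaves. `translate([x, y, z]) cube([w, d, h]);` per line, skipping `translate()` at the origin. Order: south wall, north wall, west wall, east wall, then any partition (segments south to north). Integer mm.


cube([4000, 100, 3000]);
translate([0, 4400, 0]) cube([4000, 100, 3000]);
translate([0, 100, 0]) cube([100, 4300, 3000]);
translate([3900, 100, 0]) cube([100, 4300, 3000]);
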